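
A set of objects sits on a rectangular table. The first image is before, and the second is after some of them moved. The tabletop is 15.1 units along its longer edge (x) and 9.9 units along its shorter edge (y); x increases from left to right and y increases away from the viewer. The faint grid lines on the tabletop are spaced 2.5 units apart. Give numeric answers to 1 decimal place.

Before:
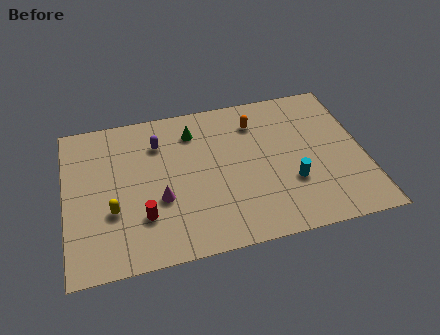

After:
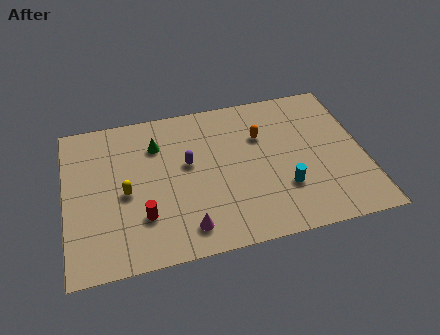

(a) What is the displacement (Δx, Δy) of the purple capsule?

(1.4, -1.7)

The purple capsule was at about (4.8, 7.4) and moved to about (6.2, 5.7).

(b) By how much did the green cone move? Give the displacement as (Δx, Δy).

(-1.9, -0.5)

From the two frames, the green cone sits at roughly (6.6, 7.8) before and (4.7, 7.3) after.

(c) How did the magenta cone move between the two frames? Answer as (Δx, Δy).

(1.2, -2.1)

The magenta cone was at about (4.7, 3.7) and moved to about (5.9, 1.6).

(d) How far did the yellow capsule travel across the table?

1.2

The yellow capsule moved from about (2.3, 3.5) to (3.0, 4.5), a distance of √(0.7² + 1.0²) ≈ 1.2.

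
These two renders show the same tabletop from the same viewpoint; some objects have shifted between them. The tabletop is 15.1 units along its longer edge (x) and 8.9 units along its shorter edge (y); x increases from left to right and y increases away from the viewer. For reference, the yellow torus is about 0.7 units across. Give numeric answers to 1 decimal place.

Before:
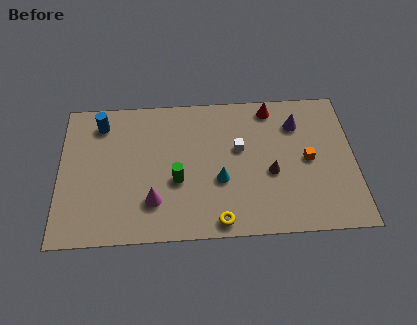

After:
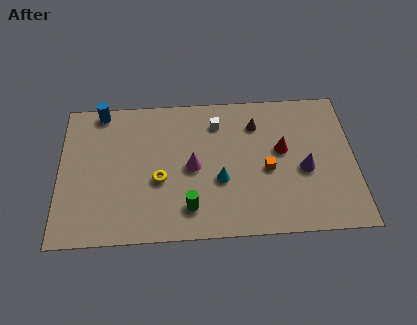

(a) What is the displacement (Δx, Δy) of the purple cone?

(0.3, -2.9)

The purple cone started near (12.2, 6.7) and ended near (12.5, 3.8).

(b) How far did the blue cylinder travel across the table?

0.8

From (2.1, 7.3) to (2.1, 8.1), the blue cylinder covered √(0.0² + 0.8²) ≈ 0.8 units.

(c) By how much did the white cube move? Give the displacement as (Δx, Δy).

(-1.1, 1.7)

From the two frames, the white cube sits at roughly (9.2, 5.3) before and (8.1, 7.0) after.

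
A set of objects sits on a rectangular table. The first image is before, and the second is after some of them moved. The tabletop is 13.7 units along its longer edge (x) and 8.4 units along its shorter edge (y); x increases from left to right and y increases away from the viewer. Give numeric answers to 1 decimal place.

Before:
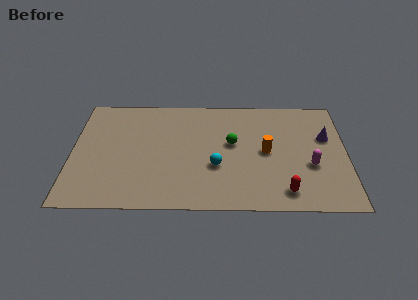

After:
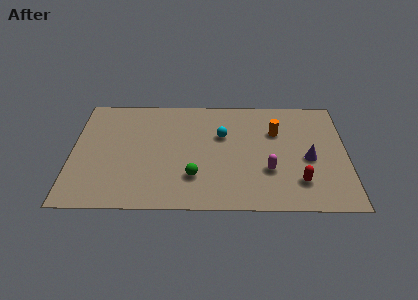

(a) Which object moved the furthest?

the green sphere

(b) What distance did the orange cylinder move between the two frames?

1.6

The orange cylinder moved from about (9.7, 4.2) to (10.2, 5.7), a distance of √(0.5² + 1.5²) ≈ 1.6.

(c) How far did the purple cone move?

1.8

From (12.7, 5.3) to (11.8, 3.7), the purple cone covered √(0.9² + 1.6²) ≈ 1.8 units.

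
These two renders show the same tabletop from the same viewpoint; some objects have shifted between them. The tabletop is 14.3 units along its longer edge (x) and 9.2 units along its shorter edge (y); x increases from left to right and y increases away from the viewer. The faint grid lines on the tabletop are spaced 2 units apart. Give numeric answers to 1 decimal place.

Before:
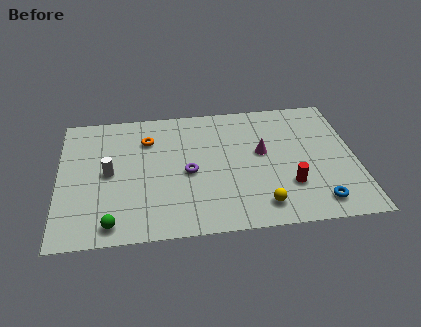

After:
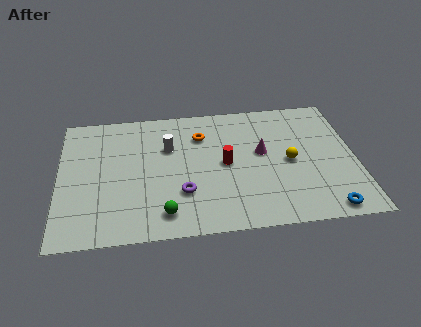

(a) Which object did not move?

the magenta cone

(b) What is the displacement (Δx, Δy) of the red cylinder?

(-3.0, 1.9)

The red cylinder was at about (11.0, 2.7) and moved to about (8.0, 4.6).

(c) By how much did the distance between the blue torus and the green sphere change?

-2.1

Before: roughly 9.8 units apart; after: 7.7. That's 2.1 units closer together.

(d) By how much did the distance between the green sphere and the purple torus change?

-3.2

They were about 4.8 units apart before and 1.6 after — 3.2 units closer together.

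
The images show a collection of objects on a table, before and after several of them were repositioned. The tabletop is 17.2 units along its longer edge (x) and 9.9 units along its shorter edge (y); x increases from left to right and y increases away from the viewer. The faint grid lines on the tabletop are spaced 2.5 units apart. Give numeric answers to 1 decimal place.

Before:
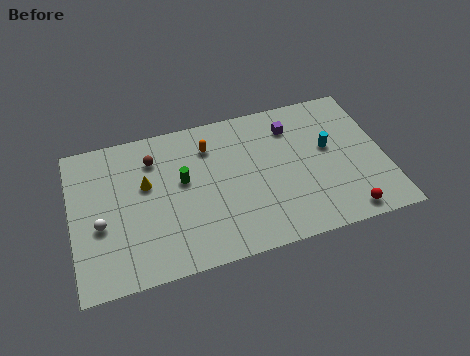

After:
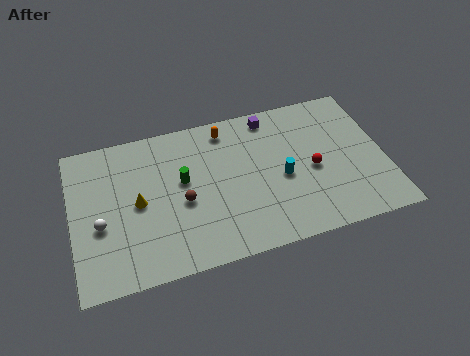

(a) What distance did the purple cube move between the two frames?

1.5

The purple cube moved from about (12.3, 7.7) to (11.2, 8.7), a distance of √(1.1² + 1.0²) ≈ 1.5.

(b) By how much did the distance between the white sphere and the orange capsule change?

+1.3

The distance was about 7.2 in the first image and 8.5 in the second, so they moved 1.3 units further apart.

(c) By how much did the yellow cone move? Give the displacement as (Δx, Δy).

(-0.5, -1.1)

The yellow cone was at about (4.1, 6.0) and moved to about (3.6, 4.9).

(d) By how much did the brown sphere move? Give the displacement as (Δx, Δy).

(1.4, -3.3)

The brown sphere started near (4.6, 7.6) and ended near (6.0, 4.3).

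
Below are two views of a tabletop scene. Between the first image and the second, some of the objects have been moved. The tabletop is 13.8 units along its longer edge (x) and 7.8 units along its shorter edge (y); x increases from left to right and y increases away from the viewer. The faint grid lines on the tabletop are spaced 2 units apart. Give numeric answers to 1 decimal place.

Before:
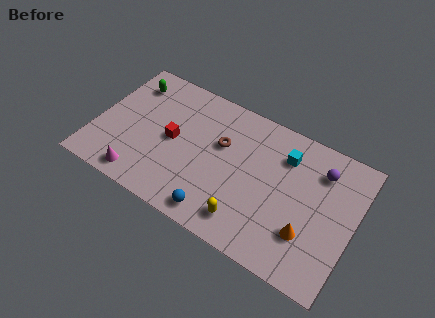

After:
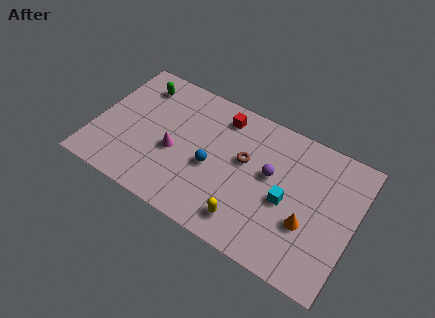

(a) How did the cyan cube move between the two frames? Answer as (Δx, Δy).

(0.4, -2.4)

From the two frames, the cyan cube sits at roughly (9.9, 5.9) before and (10.3, 3.5) after.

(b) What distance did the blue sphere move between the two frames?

2.5

The blue sphere moved from about (7.0, 1.0) to (6.3, 3.4), a distance of √(0.7² + 2.4²) ≈ 2.5.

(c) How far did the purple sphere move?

2.9

The purple sphere moved from about (11.8, 6.0) to (9.3, 4.5), a distance of √(2.5² + 1.5²) ≈ 2.9.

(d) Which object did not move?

the yellow capsule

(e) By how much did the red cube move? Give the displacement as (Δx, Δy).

(2.3, 2.6)

The red cube started near (4.1, 3.9) and ended near (6.4, 6.5).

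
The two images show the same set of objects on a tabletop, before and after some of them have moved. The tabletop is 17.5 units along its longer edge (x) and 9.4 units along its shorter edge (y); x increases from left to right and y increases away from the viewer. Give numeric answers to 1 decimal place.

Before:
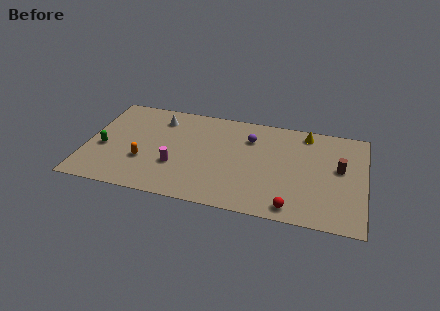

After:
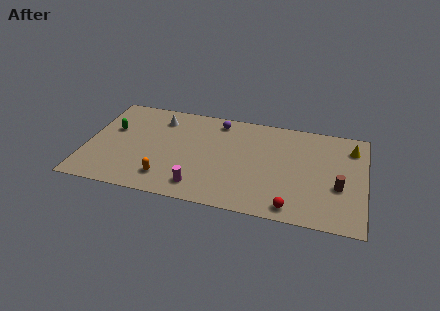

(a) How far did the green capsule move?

1.9

From (1.1, 3.9) to (1.5, 5.8), the green capsule covered √(0.4² + 1.9²) ≈ 1.9 units.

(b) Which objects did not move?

the red sphere and the white cone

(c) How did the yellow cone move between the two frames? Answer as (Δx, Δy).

(2.9, -0.8)

The yellow cone was at about (13.7, 8.2) and moved to about (16.6, 7.4).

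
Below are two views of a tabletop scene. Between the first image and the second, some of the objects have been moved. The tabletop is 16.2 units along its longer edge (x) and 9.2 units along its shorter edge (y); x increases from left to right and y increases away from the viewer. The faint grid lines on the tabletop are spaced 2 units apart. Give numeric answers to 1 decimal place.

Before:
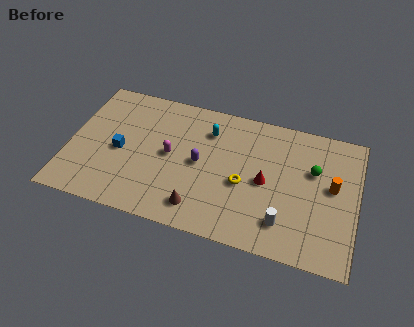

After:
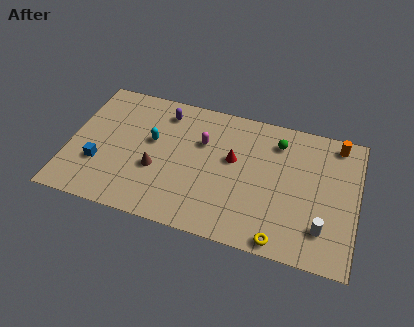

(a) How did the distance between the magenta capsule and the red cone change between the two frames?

-3.5

The distance was about 5.4 in the first image and 1.9 in the second, so they moved 3.5 units closer together.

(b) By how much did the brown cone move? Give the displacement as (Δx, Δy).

(-2.6, 1.9)

The brown cone was at about (7.6, 1.6) and moved to about (5.0, 3.5).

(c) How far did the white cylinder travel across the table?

2.1

The white cylinder was near (12.3, 2.0) before and (14.4, 2.2) after, so it travelled √(2.1² + 0.2²) ≈ 2.1 units.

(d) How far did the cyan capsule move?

3.5

The cyan capsule moved from about (7.7, 7.0) to (4.6, 5.4), a distance of √(3.1² + 1.6²) ≈ 3.5.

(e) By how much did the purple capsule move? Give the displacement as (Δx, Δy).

(-2.3, 3.0)

From the two frames, the purple capsule sits at roughly (7.4, 4.6) before and (5.1, 7.6) after.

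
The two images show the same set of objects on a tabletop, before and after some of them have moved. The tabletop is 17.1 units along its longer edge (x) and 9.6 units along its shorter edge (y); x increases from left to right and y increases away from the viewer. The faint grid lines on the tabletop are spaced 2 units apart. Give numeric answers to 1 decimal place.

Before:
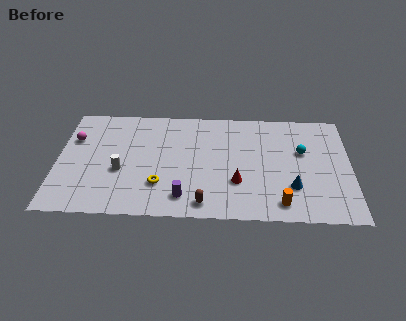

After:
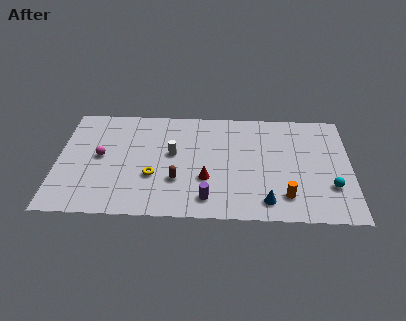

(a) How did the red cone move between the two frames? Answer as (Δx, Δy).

(-1.8, 0.2)

From the two frames, the red cone sits at roughly (10.5, 3.1) before and (8.7, 3.3) after.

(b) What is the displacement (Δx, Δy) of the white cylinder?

(3.0, 1.6)

The white cylinder was at about (3.7, 3.8) and moved to about (6.7, 5.4).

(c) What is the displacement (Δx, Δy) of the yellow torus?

(-0.4, 0.7)

The yellow torus started near (6.0, 2.7) and ended near (5.6, 3.4).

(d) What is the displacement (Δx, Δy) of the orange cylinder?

(0.3, 0.6)

From the two frames, the orange cylinder sits at roughly (13.0, 1.4) before and (13.3, 2.0) after.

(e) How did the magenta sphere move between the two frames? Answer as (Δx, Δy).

(1.6, -1.5)

From the two frames, the magenta sphere sits at roughly (0.9, 6.5) before and (2.5, 5.0) after.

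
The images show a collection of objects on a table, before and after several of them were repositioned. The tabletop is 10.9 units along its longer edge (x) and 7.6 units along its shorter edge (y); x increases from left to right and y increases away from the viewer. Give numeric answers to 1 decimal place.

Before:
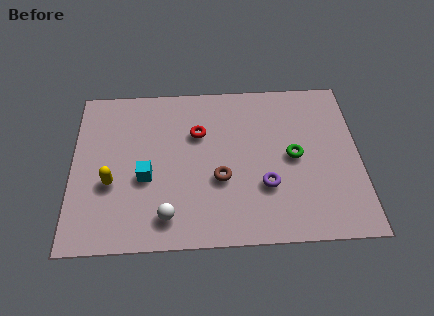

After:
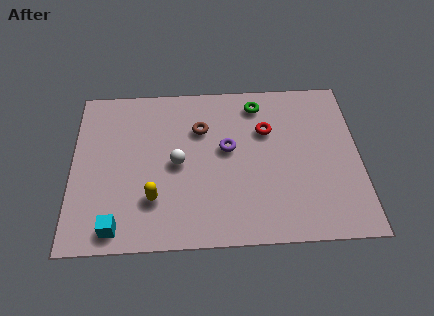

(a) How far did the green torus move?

2.9

From (8.4, 3.8) to (7.1, 6.4), the green torus covered √(1.3² + 2.6²) ≈ 2.9 units.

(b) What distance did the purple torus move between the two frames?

2.3

The purple torus moved from about (7.3, 2.5) to (5.9, 4.3), a distance of √(1.4² + 1.8²) ≈ 2.3.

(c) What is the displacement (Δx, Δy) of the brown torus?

(-0.7, 2.4)

The brown torus was at about (5.6, 2.9) and moved to about (4.9, 5.3).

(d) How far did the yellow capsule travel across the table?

1.8

The yellow capsule moved from about (1.5, 2.9) to (3.1, 2.1), a distance of √(1.6² + 0.8²) ≈ 1.8.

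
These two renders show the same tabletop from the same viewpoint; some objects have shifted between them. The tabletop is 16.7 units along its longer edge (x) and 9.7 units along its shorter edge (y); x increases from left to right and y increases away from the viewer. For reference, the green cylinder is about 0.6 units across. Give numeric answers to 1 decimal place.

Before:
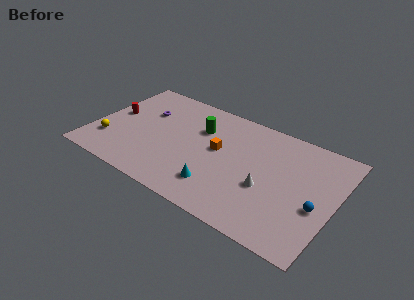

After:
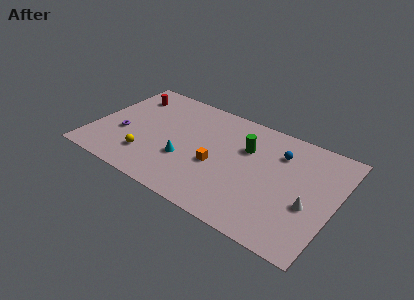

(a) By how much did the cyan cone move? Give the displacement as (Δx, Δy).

(-2.5, 1.2)

From the two frames, the cyan cone sits at roughly (9.1, 2.2) before and (6.6, 3.4) after.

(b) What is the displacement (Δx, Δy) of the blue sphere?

(-3.0, 3.3)

The blue sphere started near (15.6, 3.9) and ended near (12.6, 7.2).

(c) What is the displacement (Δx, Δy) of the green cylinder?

(3.3, -0.2)

The green cylinder was at about (7.1, 6.7) and moved to about (10.4, 6.5).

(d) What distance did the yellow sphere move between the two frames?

2.8

From (1.3, 2.6) to (4.1, 2.4), the yellow sphere covered √(2.8² + 0.2²) ≈ 2.8 units.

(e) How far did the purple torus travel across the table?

3.0

The purple torus moved from about (3.2, 6.5) to (2.1, 3.7), a distance of √(1.1² + 2.8²) ≈ 3.0.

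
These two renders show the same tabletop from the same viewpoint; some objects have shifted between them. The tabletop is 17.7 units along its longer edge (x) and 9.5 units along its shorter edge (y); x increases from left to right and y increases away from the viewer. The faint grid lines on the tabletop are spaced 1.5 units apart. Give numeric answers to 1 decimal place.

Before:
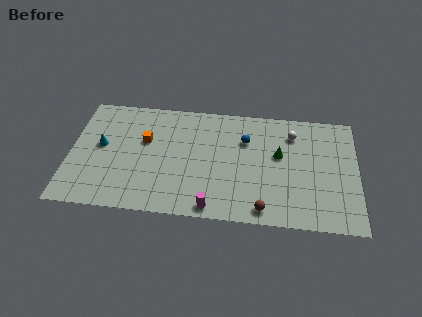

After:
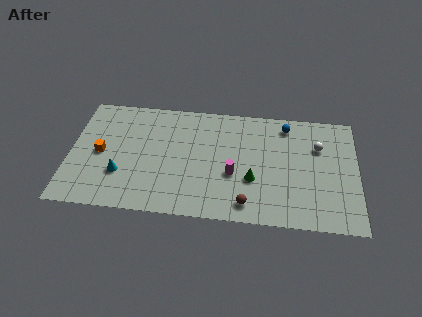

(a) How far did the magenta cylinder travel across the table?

3.0

The magenta cylinder moved from about (8.9, 0.9) to (10.1, 3.7), a distance of √(1.2² + 2.8²) ≈ 3.0.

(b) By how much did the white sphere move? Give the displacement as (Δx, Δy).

(1.6, -0.9)

The white sphere was at about (13.7, 7.4) and moved to about (15.3, 6.5).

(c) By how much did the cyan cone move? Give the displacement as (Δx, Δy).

(1.3, -2.2)

From the two frames, the cyan cone sits at roughly (1.9, 5.2) before and (3.2, 3.0) after.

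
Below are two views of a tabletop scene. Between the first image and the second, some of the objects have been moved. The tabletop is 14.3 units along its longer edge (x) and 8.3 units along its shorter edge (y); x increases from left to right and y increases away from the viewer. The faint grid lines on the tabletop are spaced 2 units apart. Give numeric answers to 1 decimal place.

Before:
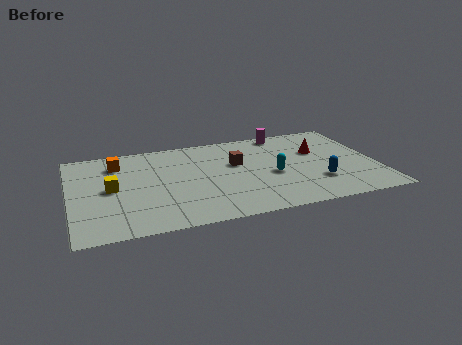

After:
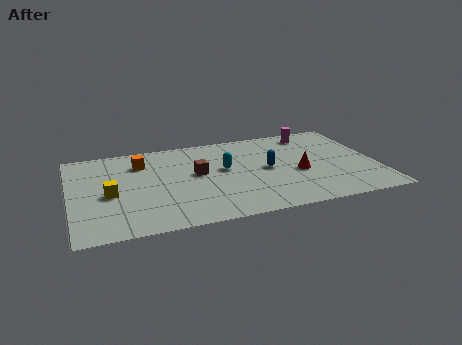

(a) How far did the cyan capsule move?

2.5

From (9.4, 3.6) to (7.2, 4.7), the cyan capsule covered √(2.2² + 1.1²) ≈ 2.5 units.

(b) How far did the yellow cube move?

0.5

The yellow cube moved from about (1.9, 4.2) to (1.8, 3.7), a distance of √(0.1² + 0.5²) ≈ 0.5.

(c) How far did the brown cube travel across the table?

2.0

From (7.8, 5.1) to (5.9, 4.6), the brown cube covered √(1.9² + 0.5²) ≈ 2.0 units.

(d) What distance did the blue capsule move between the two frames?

2.8

From (11.4, 2.4) to (9.2, 4.2), the blue capsule covered √(2.2² + 1.8²) ≈ 2.8 units.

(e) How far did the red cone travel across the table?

2.1

From (11.7, 5.3) to (10.6, 3.5), the red cone covered √(1.1² + 1.8²) ≈ 2.1 units.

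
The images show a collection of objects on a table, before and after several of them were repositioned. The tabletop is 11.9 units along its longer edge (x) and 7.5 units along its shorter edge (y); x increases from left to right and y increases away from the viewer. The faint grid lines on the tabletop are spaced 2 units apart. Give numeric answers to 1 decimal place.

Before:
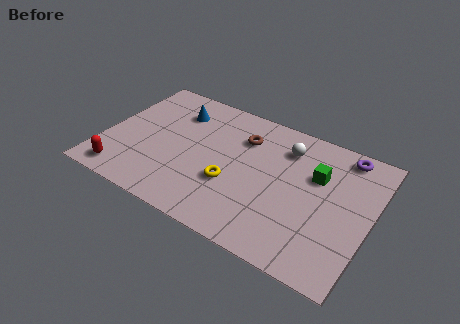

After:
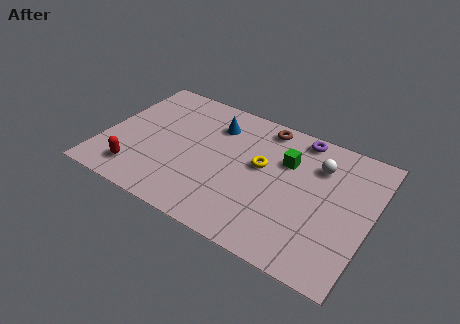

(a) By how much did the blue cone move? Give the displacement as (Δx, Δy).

(1.8, 0.0)

The blue cone was at about (2.9, 5.7) and moved to about (4.7, 5.7).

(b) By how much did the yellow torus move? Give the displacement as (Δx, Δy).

(1.1, 1.6)

The yellow torus was at about (5.9, 2.7) and moved to about (7.0, 4.3).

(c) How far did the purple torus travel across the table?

2.0

The purple torus was near (10.4, 6.6) before and (8.4, 6.7) after, so it travelled √(2.0² + 0.1²) ≈ 2.0 units.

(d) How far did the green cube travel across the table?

1.4

From (9.4, 4.9) to (8.0, 5.1), the green cube covered √(1.4² + 0.2²) ≈ 1.4 units.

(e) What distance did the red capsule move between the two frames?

0.7

The red capsule was near (1.2, 1.0) before and (1.8, 1.4) after, so it travelled √(0.6² + 0.4²) ≈ 0.7 units.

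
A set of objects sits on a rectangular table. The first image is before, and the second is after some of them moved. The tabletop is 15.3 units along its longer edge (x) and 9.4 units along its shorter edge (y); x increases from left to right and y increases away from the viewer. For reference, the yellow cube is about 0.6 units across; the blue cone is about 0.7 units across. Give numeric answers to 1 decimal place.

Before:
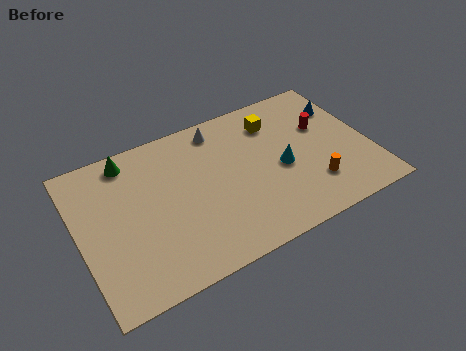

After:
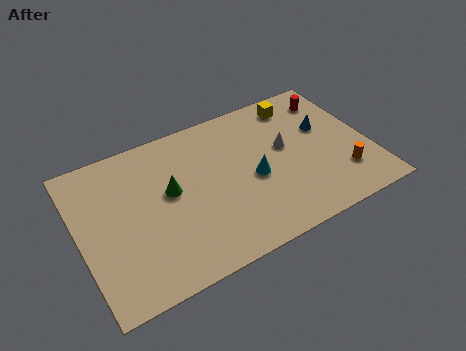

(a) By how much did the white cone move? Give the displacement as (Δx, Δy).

(3.2, -2.7)

The white cone started near (7.8, 8.1) and ended near (11.0, 5.4).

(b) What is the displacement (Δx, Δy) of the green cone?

(1.8, -2.9)

The green cone was at about (3.0, 8.2) and moved to about (4.8, 5.3).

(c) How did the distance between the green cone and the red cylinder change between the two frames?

-1.0

The distance was about 10.4 in the first image and 9.4 in the second, so they moved 1.0 units closer together.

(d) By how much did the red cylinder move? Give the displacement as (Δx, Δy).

(0.8, 1.7)

The red cylinder was at about (13.1, 5.9) and moved to about (13.9, 7.6).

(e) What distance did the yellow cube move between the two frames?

1.6

The yellow cube moved from about (10.7, 7.3) to (12.1, 8.0), a distance of √(1.4² + 0.7²) ≈ 1.6.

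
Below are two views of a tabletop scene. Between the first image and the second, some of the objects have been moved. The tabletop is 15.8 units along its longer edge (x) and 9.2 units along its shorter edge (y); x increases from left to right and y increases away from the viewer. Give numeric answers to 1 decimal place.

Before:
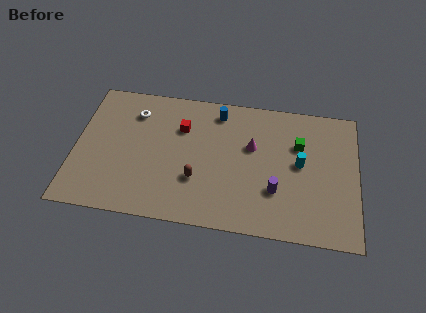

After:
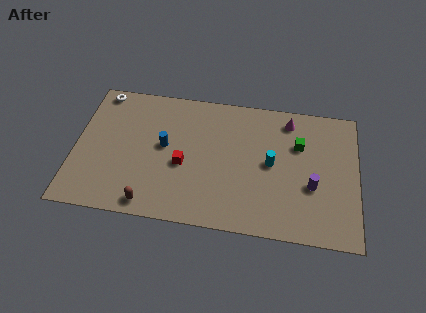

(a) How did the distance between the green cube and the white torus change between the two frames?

+2.2

The distance was about 9.3 in the first image and 11.5 in the second, so they moved 2.2 units further apart.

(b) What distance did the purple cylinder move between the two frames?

2.1

The purple cylinder was near (11.3, 2.9) before and (13.3, 3.5) after, so it travelled √(2.0² + 0.6²) ≈ 2.1 units.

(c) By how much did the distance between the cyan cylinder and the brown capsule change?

+1.6

The distance was about 6.0 in the first image and 7.6 in the second, so they moved 1.6 units further apart.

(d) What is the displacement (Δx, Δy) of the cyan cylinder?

(-1.6, -0.2)

From the two frames, the cyan cylinder sits at roughly (12.6, 4.9) before and (11.0, 4.7) after.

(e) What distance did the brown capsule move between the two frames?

3.2

The brown capsule moved from about (6.9, 3.0) to (4.4, 1.0), a distance of √(2.5² + 2.0²) ≈ 3.2.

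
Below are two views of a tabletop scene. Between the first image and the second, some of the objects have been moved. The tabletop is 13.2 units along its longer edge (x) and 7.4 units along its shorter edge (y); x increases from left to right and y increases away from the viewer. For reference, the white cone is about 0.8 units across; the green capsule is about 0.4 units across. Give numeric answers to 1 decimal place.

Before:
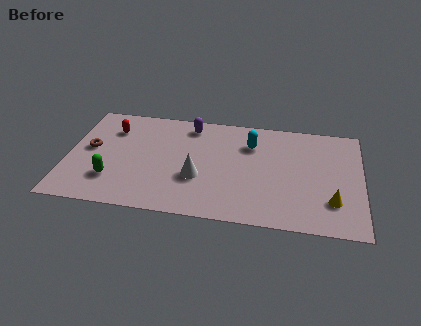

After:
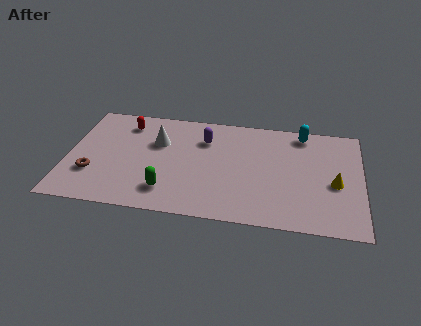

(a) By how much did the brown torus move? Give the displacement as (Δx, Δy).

(0.2, -1.7)

The brown torus was at about (1.0, 4.0) and moved to about (1.2, 2.3).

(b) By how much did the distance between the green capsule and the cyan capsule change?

+0.7

They were about 7.0 units apart before and 7.7 after — 0.7 units further apart.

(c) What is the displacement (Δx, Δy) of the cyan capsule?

(2.3, 1.1)

The cyan capsule started near (8.2, 5.4) and ended near (10.5, 6.5).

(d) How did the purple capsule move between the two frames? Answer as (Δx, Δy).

(0.7, -0.9)

The purple capsule started near (5.4, 6.3) and ended near (6.1, 5.4).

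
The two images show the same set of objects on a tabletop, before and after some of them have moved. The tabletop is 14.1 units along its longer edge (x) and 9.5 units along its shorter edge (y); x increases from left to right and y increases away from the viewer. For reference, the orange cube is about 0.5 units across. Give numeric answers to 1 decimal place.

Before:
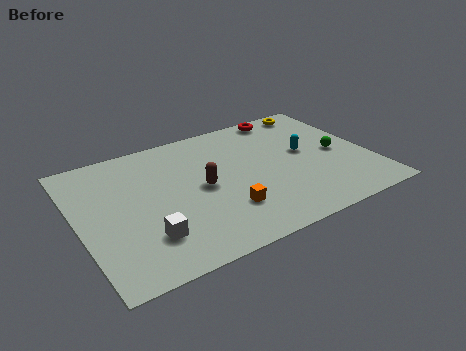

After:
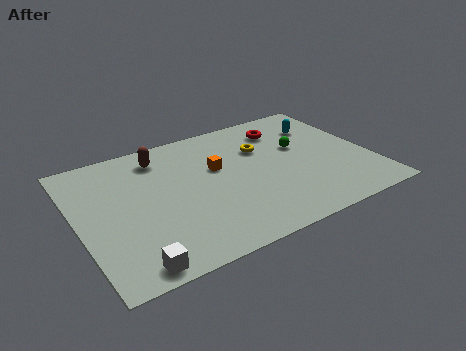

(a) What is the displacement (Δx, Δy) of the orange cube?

(0.1, 3.2)

The orange cube started near (6.7, 2.6) and ended near (6.8, 5.8).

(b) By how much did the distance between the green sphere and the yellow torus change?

-2.1

Before: roughly 4.0 units apart; after: 1.9. That's 2.1 units closer together.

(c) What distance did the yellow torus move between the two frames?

3.8

From (12.3, 8.5) to (9.1, 6.4), the yellow torus covered √(3.2² + 2.1²) ≈ 3.8 units.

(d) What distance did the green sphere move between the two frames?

2.1

The green sphere moved from about (12.6, 4.5) to (10.9, 5.7), a distance of √(1.7² + 1.2²) ≈ 2.1.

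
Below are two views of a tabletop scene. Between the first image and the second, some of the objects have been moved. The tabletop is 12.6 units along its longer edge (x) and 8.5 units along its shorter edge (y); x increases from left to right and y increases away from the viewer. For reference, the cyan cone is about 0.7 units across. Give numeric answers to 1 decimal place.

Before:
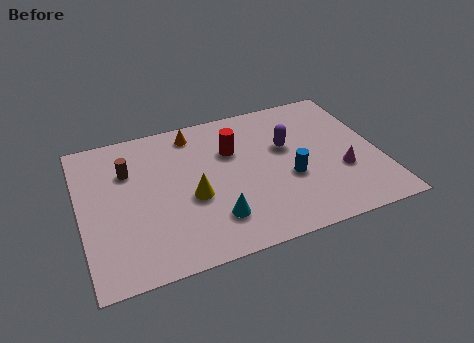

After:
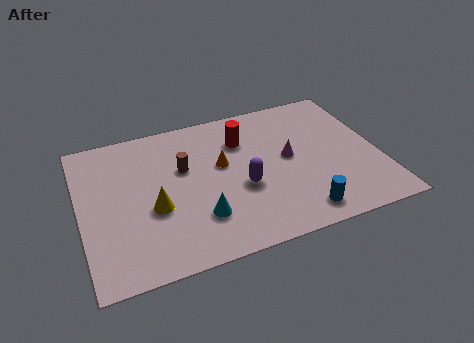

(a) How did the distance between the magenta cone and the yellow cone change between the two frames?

-0.4

Before: roughly 6.3 units apart; after: 5.9. That's 0.4 units closer together.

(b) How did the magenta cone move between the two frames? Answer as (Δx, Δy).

(-2.1, 1.5)

From the two frames, the magenta cone sits at roughly (10.9, 3.0) before and (8.8, 4.5) after.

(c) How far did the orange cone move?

2.5

The orange cone moved from about (5.0, 7.3) to (6.0, 5.0), a distance of √(1.0² + 2.3²) ≈ 2.5.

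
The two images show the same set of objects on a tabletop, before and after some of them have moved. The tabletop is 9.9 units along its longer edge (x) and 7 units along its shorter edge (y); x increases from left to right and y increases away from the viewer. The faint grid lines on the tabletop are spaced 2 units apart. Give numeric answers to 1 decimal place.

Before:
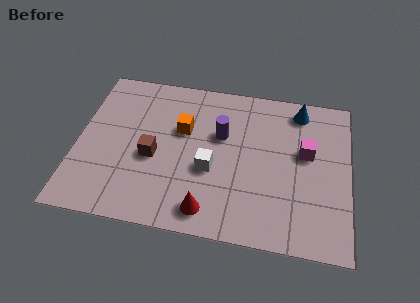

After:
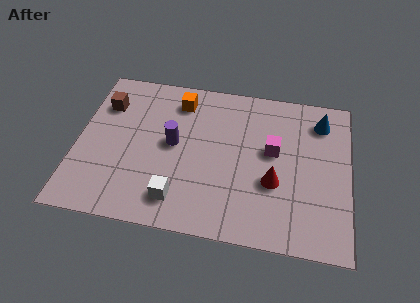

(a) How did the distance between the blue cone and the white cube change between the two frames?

+2.1

The distance was about 4.5 in the first image and 6.6 in the second, so they moved 2.1 units further apart.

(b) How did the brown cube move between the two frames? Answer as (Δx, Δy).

(-1.9, 2.1)

From the two frames, the brown cube sits at roughly (2.8, 3.0) before and (0.9, 5.1) after.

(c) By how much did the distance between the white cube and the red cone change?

+1.8

Before: roughly 1.8 units apart; after: 3.6. That's 1.8 units further apart.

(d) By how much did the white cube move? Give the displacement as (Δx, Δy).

(-1.1, -1.5)

From the two frames, the white cube sits at roughly (4.9, 2.8) before and (3.8, 1.3) after.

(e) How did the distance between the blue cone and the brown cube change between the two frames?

+1.9

The distance was about 6.0 in the first image and 7.9 in the second, so they moved 1.9 units further apart.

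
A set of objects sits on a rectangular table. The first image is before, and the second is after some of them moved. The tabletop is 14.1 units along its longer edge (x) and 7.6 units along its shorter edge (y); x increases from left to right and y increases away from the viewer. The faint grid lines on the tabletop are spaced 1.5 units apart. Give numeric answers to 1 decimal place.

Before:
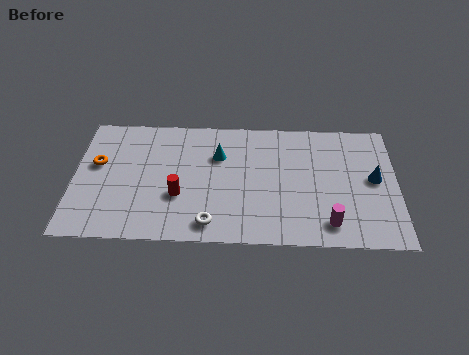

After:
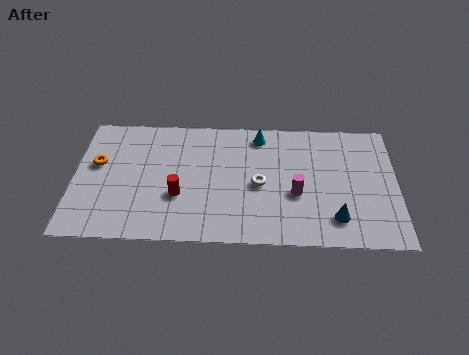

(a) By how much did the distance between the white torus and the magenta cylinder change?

-3.4

Before: roughly 5.1 units apart; after: 1.7. That's 3.4 units closer together.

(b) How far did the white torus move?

3.2

The white torus moved from about (6.0, 1.1) to (8.1, 3.5), a distance of √(2.1² + 2.4²) ≈ 3.2.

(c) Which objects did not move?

the orange torus and the red cylinder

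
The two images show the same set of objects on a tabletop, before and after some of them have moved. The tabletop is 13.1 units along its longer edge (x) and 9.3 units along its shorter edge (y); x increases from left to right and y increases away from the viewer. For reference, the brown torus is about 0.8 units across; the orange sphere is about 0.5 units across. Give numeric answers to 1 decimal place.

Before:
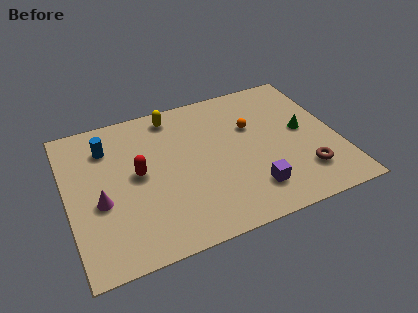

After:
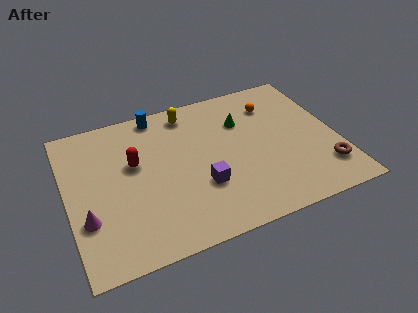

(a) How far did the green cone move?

3.2

The green cone was near (11.5, 4.9) before and (8.7, 6.5) after, so it travelled √(2.8² + 1.6²) ≈ 3.2 units.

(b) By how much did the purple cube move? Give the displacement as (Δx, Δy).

(-2.3, 1.1)

The purple cube was at about (8.6, 2.0) and moved to about (6.3, 3.1).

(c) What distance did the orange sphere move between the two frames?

1.6

The orange sphere was near (9.1, 6.0) before and (10.3, 7.1) after, so it travelled √(1.2² + 1.1²) ≈ 1.6 units.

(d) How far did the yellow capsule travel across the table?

0.8

The yellow capsule was near (5.4, 8.1) before and (6.2, 8.0) after, so it travelled √(0.8² + 0.1²) ≈ 0.8 units.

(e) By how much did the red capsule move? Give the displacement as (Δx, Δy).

(-0.1, 0.7)

The red capsule started near (3.4, 4.9) and ended near (3.3, 5.6).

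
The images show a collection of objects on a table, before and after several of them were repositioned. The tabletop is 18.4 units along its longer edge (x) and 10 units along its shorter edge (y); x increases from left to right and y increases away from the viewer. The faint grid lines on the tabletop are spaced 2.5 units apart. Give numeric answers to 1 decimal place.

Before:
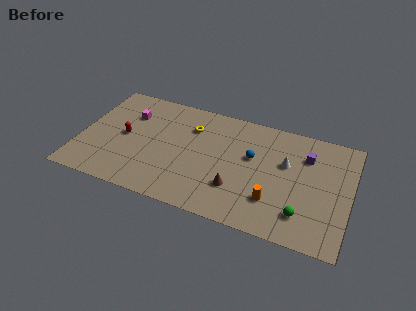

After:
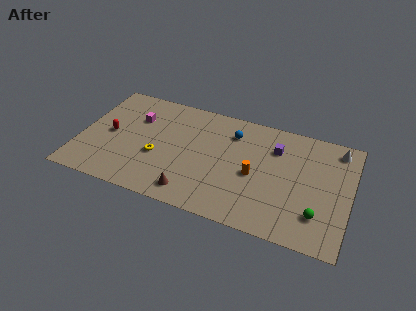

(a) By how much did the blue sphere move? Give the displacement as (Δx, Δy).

(-1.5, 1.7)

From the two frames, the blue sphere sits at roughly (11.7, 6.0) before and (10.2, 7.7) after.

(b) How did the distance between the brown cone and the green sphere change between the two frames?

+3.9

Before: roughly 4.6 units apart; after: 8.5. That's 3.9 units further apart.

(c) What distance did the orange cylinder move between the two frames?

2.3

The orange cylinder moved from about (13.4, 2.7) to (12.0, 4.5), a distance of √(1.4² + 1.8²) ≈ 2.3.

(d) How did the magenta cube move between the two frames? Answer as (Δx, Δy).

(0.5, -0.2)

From the two frames, the magenta cube sits at roughly (3.1, 7.1) before and (3.6, 6.9) after.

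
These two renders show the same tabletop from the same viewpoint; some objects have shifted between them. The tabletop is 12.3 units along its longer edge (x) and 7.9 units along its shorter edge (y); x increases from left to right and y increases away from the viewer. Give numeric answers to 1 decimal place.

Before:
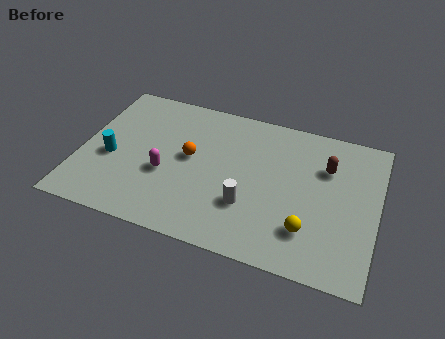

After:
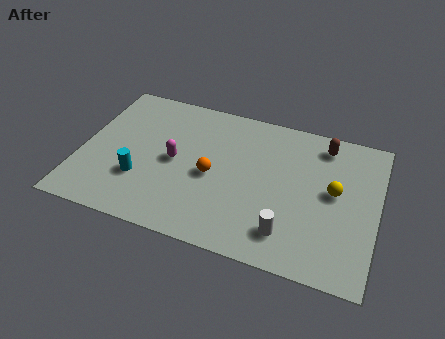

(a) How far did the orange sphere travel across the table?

1.2

From (4.5, 4.3) to (5.5, 3.6), the orange sphere covered √(1.0² + 0.7²) ≈ 1.2 units.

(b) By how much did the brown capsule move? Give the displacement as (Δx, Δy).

(-0.2, 1.2)

The brown capsule started near (10.1, 5.5) and ended near (9.9, 6.7).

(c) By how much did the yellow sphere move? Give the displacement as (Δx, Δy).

(0.9, 2.3)

From the two frames, the yellow sphere sits at roughly (9.6, 2.0) before and (10.5, 4.3) after.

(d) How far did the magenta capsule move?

0.9

From (3.6, 3.1) to (3.9, 3.9), the magenta capsule covered √(0.3² + 0.8²) ≈ 0.9 units.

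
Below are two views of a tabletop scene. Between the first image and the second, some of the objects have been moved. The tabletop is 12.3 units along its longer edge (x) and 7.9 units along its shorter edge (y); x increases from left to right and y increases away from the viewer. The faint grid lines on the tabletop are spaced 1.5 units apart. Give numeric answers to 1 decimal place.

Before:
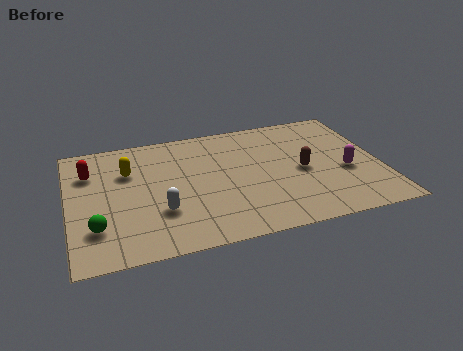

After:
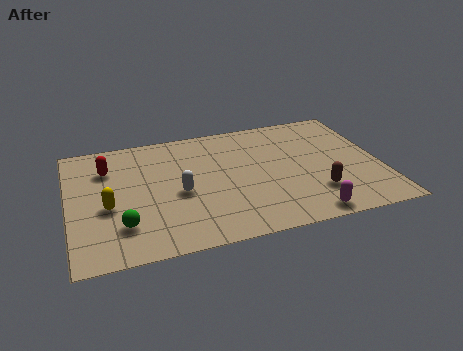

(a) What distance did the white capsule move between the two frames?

1.3

The white capsule moved from about (3.5, 2.5) to (4.3, 3.5), a distance of √(0.8² + 1.0²) ≈ 1.3.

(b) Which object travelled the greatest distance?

the magenta capsule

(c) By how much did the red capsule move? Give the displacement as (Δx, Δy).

(0.7, 0.1)

The red capsule started near (0.9, 5.7) and ended near (1.6, 5.8).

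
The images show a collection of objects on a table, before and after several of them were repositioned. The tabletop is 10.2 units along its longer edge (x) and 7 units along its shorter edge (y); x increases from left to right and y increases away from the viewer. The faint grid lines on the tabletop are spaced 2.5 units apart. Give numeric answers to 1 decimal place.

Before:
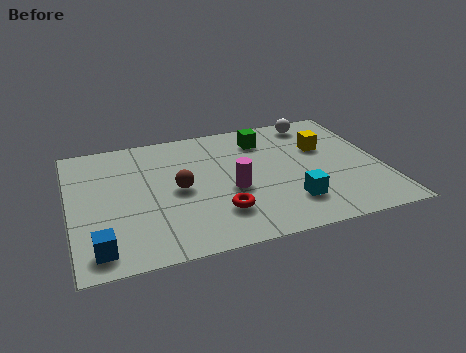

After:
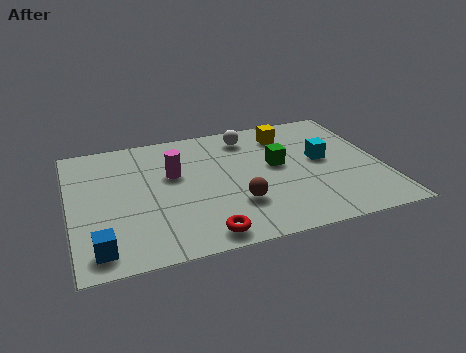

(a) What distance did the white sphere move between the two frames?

2.3

The white sphere was near (8.3, 6.1) before and (6.0, 5.8) after, so it travelled √(2.3² + 0.3²) ≈ 2.3 units.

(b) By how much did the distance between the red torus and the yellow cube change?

+1.2

Before: roughly 4.6 units apart; after: 5.8. That's 1.2 units further apart.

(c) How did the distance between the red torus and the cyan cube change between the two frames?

+2.9

Before: roughly 2.3 units apart; after: 5.2. That's 2.9 units further apart.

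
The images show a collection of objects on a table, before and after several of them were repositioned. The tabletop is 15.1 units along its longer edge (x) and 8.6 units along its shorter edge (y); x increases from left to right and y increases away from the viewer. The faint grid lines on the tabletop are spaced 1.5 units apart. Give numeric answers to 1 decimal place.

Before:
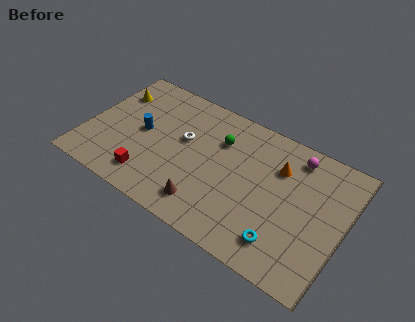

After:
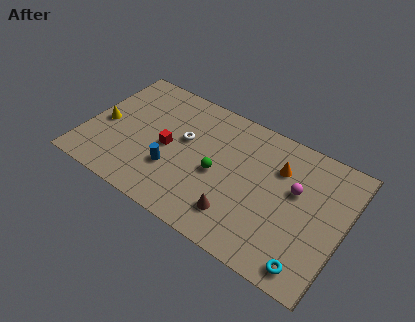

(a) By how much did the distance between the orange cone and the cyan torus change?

+1.1

Before: roughly 4.5 units apart; after: 5.6. That's 1.1 units further apart.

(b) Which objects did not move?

the white torus and the orange cone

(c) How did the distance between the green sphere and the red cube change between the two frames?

-2.7

They were about 5.7 units apart before and 3.0 after — 2.7 units closer together.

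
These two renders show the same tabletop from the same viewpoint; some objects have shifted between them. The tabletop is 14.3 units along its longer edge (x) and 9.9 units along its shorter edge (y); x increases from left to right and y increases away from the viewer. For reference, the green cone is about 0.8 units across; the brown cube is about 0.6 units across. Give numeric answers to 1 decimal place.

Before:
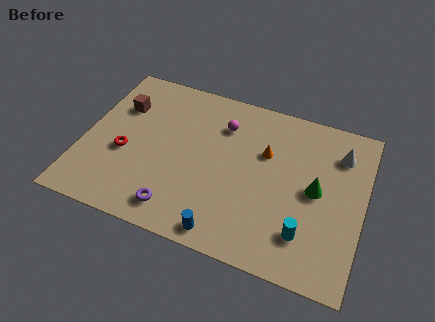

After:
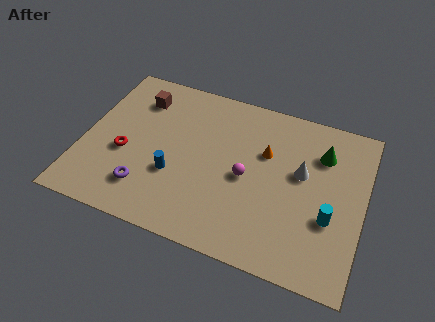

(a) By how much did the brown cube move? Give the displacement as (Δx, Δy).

(0.9, 0.8)

The brown cube was at about (1.6, 6.9) and moved to about (2.5, 7.7).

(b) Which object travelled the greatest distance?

the blue cylinder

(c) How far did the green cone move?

2.3

The green cone was near (11.9, 5.0) before and (12.0, 7.3) after, so it travelled √(0.1² + 2.3²) ≈ 2.3 units.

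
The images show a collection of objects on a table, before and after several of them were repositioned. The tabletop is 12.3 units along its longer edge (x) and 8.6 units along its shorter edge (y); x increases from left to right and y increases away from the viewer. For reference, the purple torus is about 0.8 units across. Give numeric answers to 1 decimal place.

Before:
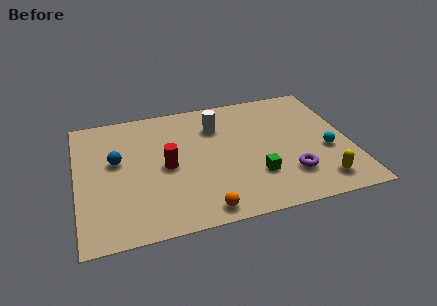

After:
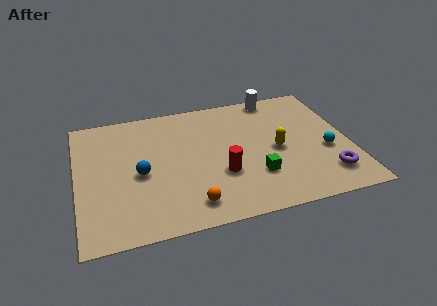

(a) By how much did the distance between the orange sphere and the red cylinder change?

-1.3

The distance was about 3.5 in the first image and 2.2 in the second, so they moved 1.3 units closer together.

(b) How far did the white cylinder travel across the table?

3.3

From (6.4, 6.3) to (9.3, 7.8), the white cylinder covered √(2.9² + 1.5²) ≈ 3.3 units.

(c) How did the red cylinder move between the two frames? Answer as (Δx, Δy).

(2.4, -1.1)

The red cylinder started near (4.0, 4.1) and ended near (6.4, 3.0).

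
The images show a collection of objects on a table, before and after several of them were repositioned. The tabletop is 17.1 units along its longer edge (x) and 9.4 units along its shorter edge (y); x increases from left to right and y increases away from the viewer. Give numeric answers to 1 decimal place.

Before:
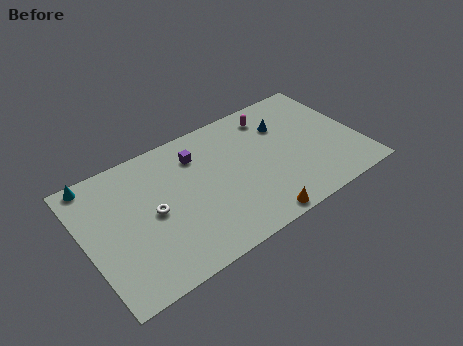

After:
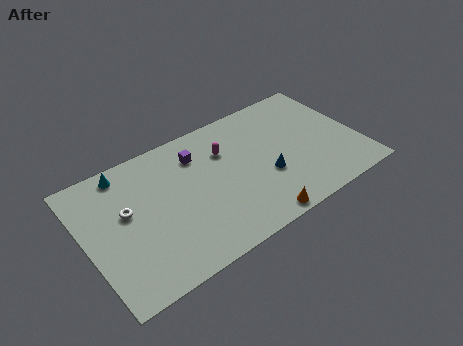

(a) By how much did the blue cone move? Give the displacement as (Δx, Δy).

(-1.7, -3.2)

From the two frames, the blue cone sits at roughly (12.8, 6.7) before and (11.1, 3.5) after.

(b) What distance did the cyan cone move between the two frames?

1.8

From (1.1, 8.6) to (2.9, 8.3), the cyan cone covered √(1.8² + 0.3²) ≈ 1.8 units.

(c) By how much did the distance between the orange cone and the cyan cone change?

-1.5

The distance was about 11.8 in the first image and 10.3 in the second, so they moved 1.5 units closer together.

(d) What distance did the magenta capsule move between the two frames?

3.4

From (12.2, 7.8) to (9.0, 6.6), the magenta capsule covered √(3.2² + 1.2²) ≈ 3.4 units.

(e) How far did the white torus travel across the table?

1.7

From (4.1, 4.6) to (2.6, 5.5), the white torus covered √(1.5² + 0.9²) ≈ 1.7 units.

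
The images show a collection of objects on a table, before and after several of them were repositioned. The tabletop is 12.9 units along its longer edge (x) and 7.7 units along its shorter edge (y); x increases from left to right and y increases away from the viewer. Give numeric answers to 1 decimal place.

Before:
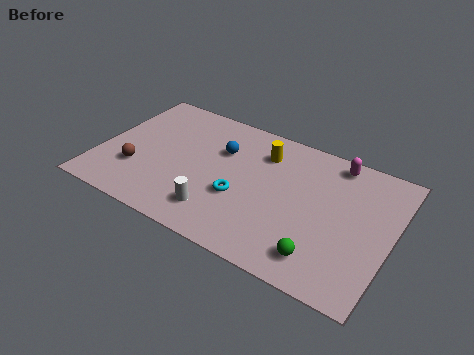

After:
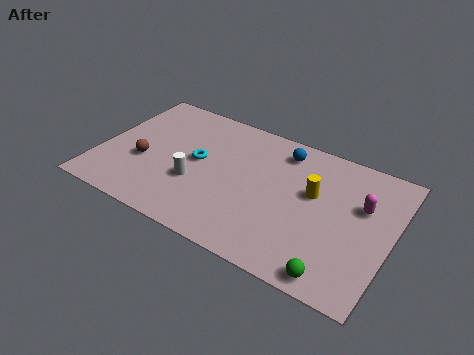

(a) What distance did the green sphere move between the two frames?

0.9

The green sphere was near (10.2, 1.4) before and (10.9, 0.8) after, so it travelled √(0.7² + 0.6²) ≈ 0.9 units.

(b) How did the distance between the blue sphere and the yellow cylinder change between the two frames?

+0.5

The distance was about 1.9 in the first image and 2.4 in the second, so they moved 0.5 units further apart.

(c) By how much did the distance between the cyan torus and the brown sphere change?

-2.1

Before: roughly 4.6 units apart; after: 2.5. That's 2.1 units closer together.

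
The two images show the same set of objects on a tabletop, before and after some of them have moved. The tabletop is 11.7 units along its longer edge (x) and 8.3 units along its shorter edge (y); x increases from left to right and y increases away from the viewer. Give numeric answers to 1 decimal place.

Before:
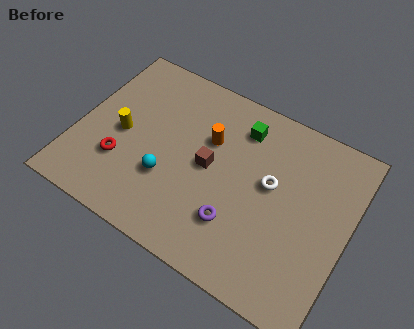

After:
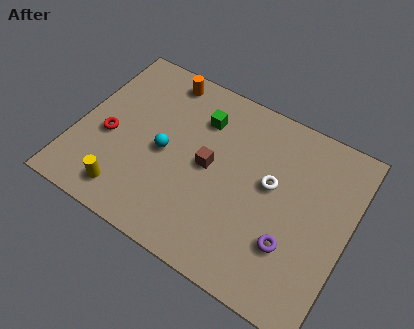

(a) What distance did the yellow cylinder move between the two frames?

2.7

The yellow cylinder moved from about (1.9, 3.9) to (2.6, 1.3), a distance of √(0.7² + 2.6²) ≈ 2.7.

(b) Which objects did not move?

the white torus and the brown cube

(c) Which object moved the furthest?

the orange cylinder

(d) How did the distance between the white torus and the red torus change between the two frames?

+0.5

The distance was about 6.5 in the first image and 7.0 in the second, so they moved 0.5 units further apart.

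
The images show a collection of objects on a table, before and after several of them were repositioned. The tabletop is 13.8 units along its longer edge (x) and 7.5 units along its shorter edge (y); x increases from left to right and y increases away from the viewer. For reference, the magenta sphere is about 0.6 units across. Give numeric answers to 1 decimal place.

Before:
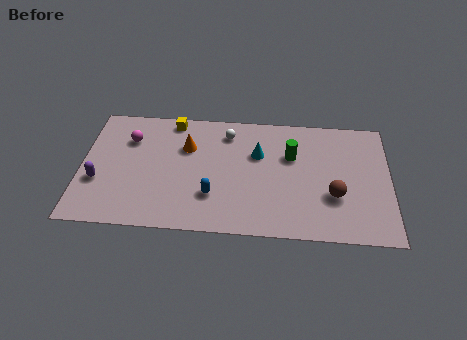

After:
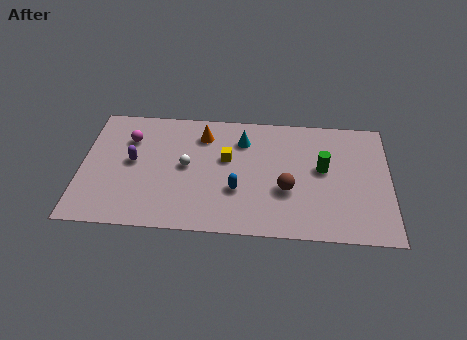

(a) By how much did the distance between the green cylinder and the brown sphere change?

-0.9

Before: roughly 3.0 units apart; after: 2.1. That's 0.9 units closer together.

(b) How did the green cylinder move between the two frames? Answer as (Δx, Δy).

(1.4, -0.7)

The green cylinder was at about (9.4, 4.9) and moved to about (10.8, 4.2).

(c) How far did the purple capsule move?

2.0

From (0.8, 2.7) to (2.3, 4.0), the purple capsule covered √(1.5² + 1.3²) ≈ 2.0 units.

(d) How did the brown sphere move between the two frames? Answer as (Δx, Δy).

(-2.1, 0.2)

The brown sphere started near (11.3, 2.6) and ended near (9.2, 2.8).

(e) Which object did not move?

the magenta sphere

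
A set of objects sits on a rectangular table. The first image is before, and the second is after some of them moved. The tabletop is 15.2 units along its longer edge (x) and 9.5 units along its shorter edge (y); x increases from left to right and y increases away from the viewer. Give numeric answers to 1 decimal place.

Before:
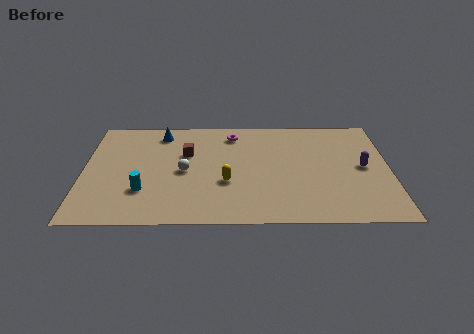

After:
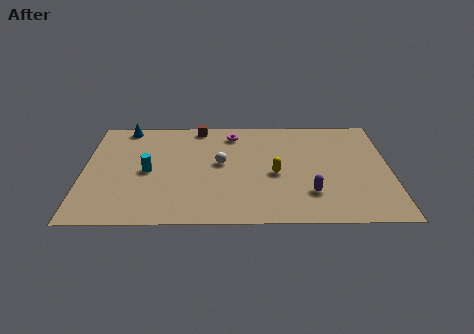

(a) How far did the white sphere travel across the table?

1.9

From (5.0, 4.5) to (6.8, 5.2), the white sphere covered √(1.8² + 0.7²) ≈ 1.9 units.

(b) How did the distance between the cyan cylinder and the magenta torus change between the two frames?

-1.3

They were about 6.7 units apart before and 5.4 after — 1.3 units closer together.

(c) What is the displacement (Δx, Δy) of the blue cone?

(-1.8, 0.6)

From the two frames, the blue cone sits at roughly (3.8, 8.0) before and (2.0, 8.6) after.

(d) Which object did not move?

the magenta torus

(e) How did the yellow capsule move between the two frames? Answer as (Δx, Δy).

(2.4, 0.7)

The yellow capsule was at about (7.1, 3.5) and moved to about (9.5, 4.2).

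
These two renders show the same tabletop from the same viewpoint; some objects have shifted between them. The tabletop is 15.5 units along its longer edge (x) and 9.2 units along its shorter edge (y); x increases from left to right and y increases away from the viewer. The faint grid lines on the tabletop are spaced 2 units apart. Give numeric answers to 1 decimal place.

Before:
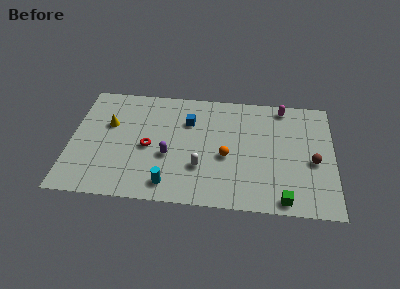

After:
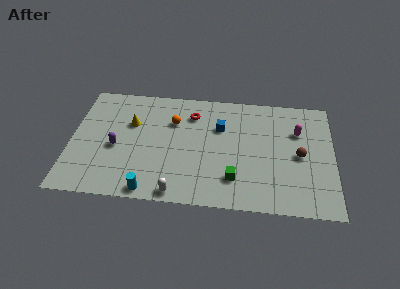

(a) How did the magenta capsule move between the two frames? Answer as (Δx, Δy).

(0.9, -1.9)

The magenta capsule was at about (12.5, 8.2) and moved to about (13.4, 6.3).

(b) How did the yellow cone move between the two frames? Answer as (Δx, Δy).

(1.3, 0.2)

The yellow cone was at about (2.2, 5.8) and moved to about (3.5, 6.0).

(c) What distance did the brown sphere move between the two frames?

0.9

The brown sphere moved from about (14.3, 4.0) to (13.5, 4.4), a distance of √(0.8² + 0.4²) ≈ 0.9.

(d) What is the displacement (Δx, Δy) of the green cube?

(-2.9, 1.3)

The green cube started near (12.6, 0.9) and ended near (9.7, 2.2).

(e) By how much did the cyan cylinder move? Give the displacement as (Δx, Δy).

(-1.1, -0.6)

The cyan cylinder started near (5.9, 1.4) and ended near (4.8, 0.8).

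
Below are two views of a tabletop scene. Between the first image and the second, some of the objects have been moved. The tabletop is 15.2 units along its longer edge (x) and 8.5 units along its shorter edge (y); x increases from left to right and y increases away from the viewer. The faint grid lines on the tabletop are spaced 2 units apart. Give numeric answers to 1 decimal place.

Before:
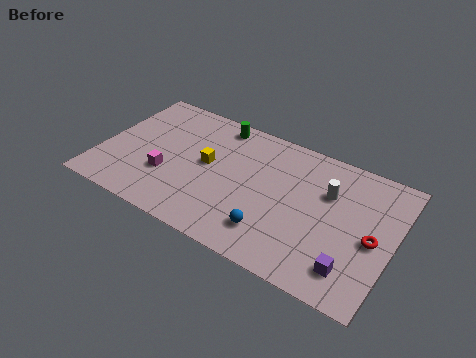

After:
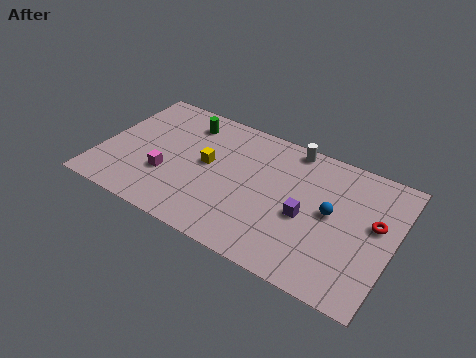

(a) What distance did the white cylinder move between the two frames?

3.0

From (11.7, 5.7) to (9.5, 7.7), the white cylinder covered √(2.2² + 2.0²) ≈ 3.0 units.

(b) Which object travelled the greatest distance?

the blue sphere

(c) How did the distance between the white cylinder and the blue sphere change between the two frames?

-0.4

They were about 4.5 units apart before and 4.1 after — 0.4 units closer together.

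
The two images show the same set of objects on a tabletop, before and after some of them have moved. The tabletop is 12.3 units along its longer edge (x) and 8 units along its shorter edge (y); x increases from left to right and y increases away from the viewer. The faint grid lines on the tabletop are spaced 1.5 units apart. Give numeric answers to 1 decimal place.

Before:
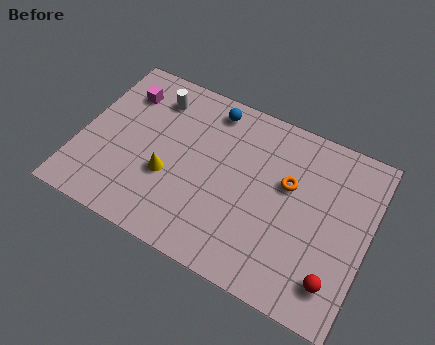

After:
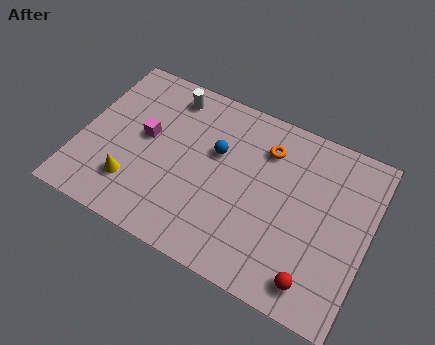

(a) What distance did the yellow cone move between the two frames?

1.7

The yellow cone moved from about (3.9, 3.0) to (2.5, 2.0), a distance of √(1.4² + 1.0²) ≈ 1.7.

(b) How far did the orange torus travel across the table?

1.6

The orange torus was near (8.8, 4.9) before and (7.7, 6.1) after, so it travelled √(1.1² + 1.2²) ≈ 1.6 units.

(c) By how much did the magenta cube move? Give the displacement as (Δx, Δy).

(1.2, -1.7)

The magenta cube started near (1.5, 6.1) and ended near (2.7, 4.4).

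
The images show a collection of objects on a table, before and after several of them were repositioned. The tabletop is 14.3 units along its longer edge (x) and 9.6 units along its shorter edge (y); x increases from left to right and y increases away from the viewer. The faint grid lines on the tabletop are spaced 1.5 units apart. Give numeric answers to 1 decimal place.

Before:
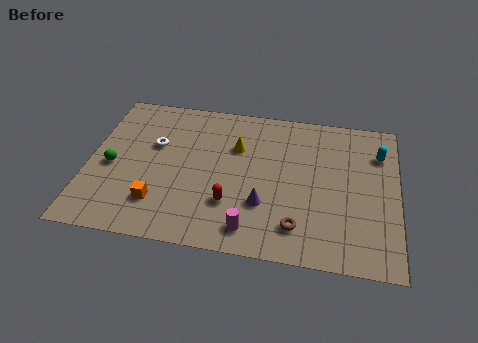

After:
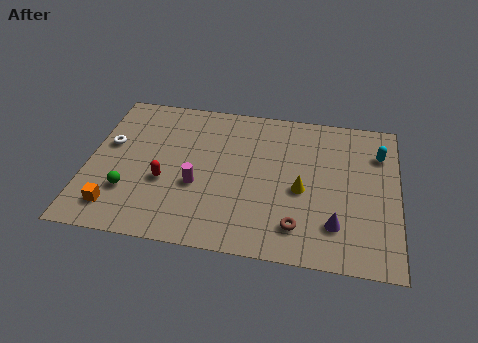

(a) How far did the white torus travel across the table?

2.1

The white torus moved from about (3.0, 6.0) to (0.9, 5.7), a distance of √(2.1² + 0.3²) ≈ 2.1.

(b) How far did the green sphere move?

1.7

From (1.1, 4.3) to (2.0, 2.8), the green sphere covered √(0.9² + 1.5²) ≈ 1.7 units.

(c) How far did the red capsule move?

3.2

The red capsule was near (6.7, 2.8) before and (3.6, 3.7) after, so it travelled √(3.1² + 0.9²) ≈ 3.2 units.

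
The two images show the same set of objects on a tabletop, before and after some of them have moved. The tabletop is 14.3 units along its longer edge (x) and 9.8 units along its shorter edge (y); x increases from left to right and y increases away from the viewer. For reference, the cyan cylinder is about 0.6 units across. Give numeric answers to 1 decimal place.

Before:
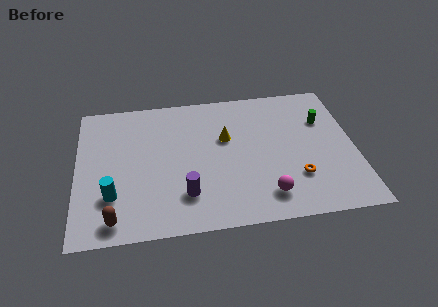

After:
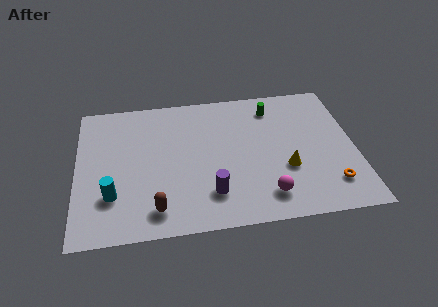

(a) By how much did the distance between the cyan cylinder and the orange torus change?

+1.7

Before: roughly 9.4 units apart; after: 11.1. That's 1.7 units further apart.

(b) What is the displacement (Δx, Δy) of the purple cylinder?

(1.3, -0.1)

From the two frames, the purple cylinder sits at roughly (5.5, 2.4) before and (6.8, 2.3) after.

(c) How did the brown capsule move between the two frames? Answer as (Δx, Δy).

(2.1, 0.4)

From the two frames, the brown capsule sits at roughly (1.9, 1.2) before and (4.0, 1.6) after.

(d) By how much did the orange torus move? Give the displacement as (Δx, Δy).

(1.7, -0.7)

The orange torus started near (11.2, 2.8) and ended near (12.9, 2.1).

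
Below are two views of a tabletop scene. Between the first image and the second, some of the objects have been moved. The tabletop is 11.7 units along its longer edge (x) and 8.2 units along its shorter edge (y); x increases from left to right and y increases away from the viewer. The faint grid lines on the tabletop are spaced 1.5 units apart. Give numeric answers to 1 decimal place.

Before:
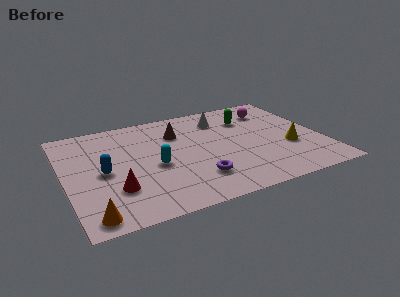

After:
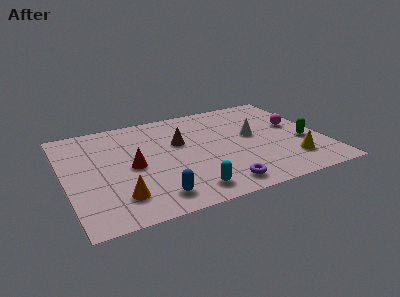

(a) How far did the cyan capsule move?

2.7

The cyan capsule moved from about (4.0, 3.6) to (5.2, 1.2), a distance of √(1.2² + 2.4²) ≈ 2.7.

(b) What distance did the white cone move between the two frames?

2.2

From (7.4, 6.4) to (8.6, 4.5), the white cone covered √(1.2² + 1.9²) ≈ 2.2 units.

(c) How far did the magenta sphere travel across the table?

1.9

From (9.8, 6.4) to (10.6, 4.7), the magenta sphere covered √(0.8² + 1.7²) ≈ 1.9 units.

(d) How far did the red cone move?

1.7

The red cone moved from about (2.1, 2.4) to (3.0, 3.9), a distance of √(0.9² + 1.5²) ≈ 1.7.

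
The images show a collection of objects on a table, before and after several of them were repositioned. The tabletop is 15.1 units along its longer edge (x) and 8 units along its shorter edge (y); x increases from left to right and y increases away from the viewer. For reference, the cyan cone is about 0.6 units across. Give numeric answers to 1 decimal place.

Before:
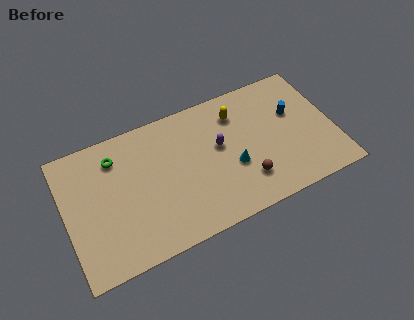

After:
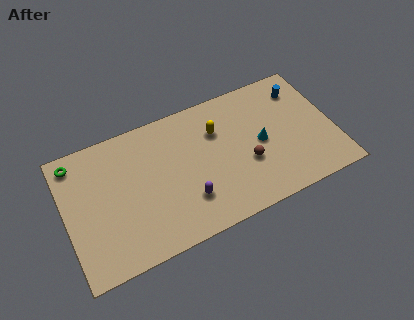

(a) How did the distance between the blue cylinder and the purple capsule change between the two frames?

+3.8

The distance was about 4.3 in the first image and 8.1 in the second, so they moved 3.8 units further apart.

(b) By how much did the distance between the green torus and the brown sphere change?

+2.0

They were about 8.1 units apart before and 10.1 after — 2.0 units further apart.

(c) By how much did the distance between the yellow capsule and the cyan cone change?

-0.3

Before: roughly 3.2 units apart; after: 2.9. That's 0.3 units closer together.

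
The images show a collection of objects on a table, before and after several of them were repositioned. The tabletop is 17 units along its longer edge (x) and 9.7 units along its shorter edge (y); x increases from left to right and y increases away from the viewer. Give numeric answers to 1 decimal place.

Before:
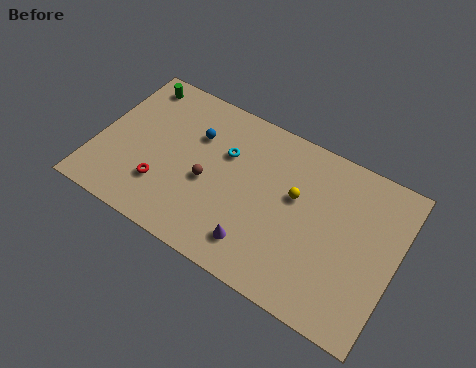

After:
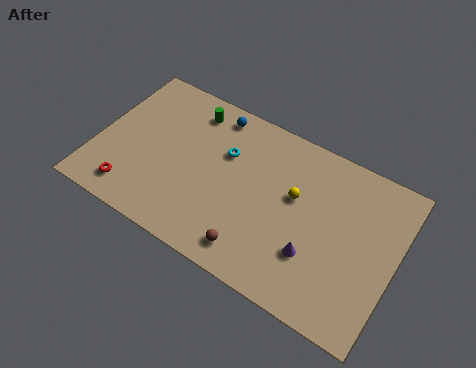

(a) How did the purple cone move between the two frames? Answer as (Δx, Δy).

(3.1, 1.1)

The purple cone was at about (9.6, 1.9) and moved to about (12.7, 3.0).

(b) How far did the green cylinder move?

3.3

The green cylinder was near (1.5, 8.4) before and (4.8, 8.1) after, so it travelled √(3.3² + 0.3²) ≈ 3.3 units.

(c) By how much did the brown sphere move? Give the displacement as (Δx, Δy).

(3.1, -2.7)

The brown sphere started near (6.4, 4.2) and ended near (9.5, 1.5).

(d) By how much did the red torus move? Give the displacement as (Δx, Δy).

(-1.6, -1.1)

From the two frames, the red torus sits at roughly (4.0, 2.7) before and (2.4, 1.6) after.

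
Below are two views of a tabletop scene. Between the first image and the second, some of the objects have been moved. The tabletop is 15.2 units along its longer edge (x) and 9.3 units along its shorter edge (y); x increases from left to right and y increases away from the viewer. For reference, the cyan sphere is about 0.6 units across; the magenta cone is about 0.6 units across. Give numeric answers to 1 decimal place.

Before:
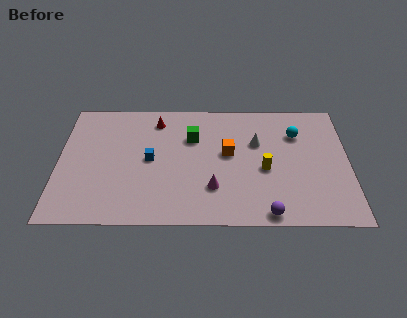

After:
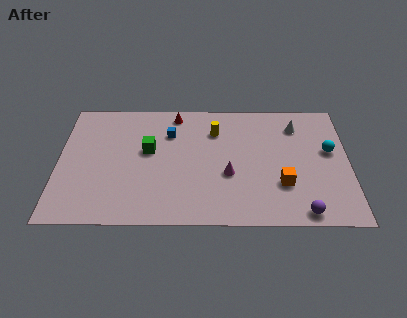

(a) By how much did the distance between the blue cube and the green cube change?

-1.1

The distance was about 2.8 in the first image and 1.7 in the second, so they moved 1.1 units closer together.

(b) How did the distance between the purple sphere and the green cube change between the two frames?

+2.4

The distance was about 6.8 in the first image and 9.2 in the second, so they moved 2.4 units further apart.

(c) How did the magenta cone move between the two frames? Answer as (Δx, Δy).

(0.8, 1.0)

From the two frames, the magenta cone sits at roughly (8.1, 2.6) before and (8.9, 3.6) after.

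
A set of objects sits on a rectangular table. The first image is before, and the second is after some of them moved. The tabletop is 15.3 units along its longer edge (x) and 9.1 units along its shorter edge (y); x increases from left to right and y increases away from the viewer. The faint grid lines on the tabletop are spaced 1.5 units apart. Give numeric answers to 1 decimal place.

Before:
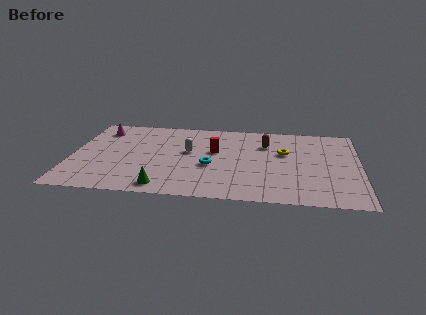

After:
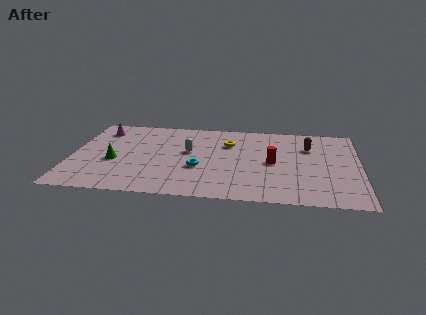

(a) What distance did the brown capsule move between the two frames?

2.3

The brown capsule was near (10.3, 6.5) before and (12.6, 6.4) after, so it travelled √(2.3² + 0.1²) ≈ 2.3 units.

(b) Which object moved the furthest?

the green cone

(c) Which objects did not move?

the magenta cone and the white capsule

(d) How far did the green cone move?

3.7

From (5.0, 1.1) to (2.3, 3.7), the green cone covered √(2.7² + 2.6²) ≈ 3.7 units.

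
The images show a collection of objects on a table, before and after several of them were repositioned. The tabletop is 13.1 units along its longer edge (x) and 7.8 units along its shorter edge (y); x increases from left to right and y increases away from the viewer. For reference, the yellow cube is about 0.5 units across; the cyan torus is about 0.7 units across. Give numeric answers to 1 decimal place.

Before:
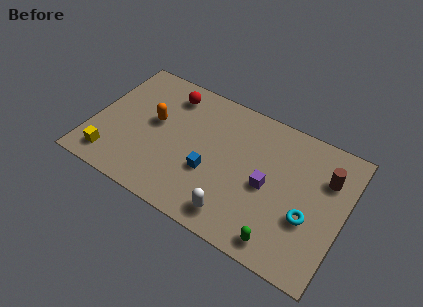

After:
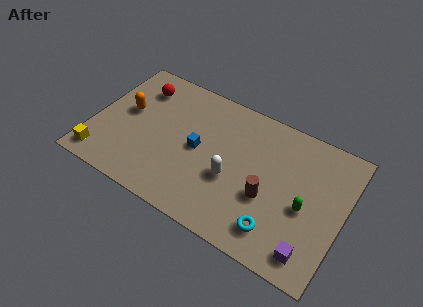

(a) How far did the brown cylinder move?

3.7

The brown cylinder was near (12.0, 5.5) before and (9.3, 3.0) after, so it travelled √(2.7² + 2.5²) ≈ 3.7 units.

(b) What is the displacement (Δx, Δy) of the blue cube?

(-0.8, 1.0)

The blue cube started near (6.3, 2.9) and ended near (5.5, 3.9).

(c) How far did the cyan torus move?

2.0

The cyan torus was near (11.4, 2.9) before and (10.0, 1.5) after, so it travelled √(1.4² + 1.4²) ≈ 2.0 units.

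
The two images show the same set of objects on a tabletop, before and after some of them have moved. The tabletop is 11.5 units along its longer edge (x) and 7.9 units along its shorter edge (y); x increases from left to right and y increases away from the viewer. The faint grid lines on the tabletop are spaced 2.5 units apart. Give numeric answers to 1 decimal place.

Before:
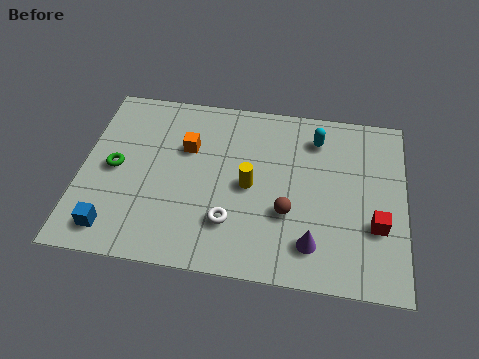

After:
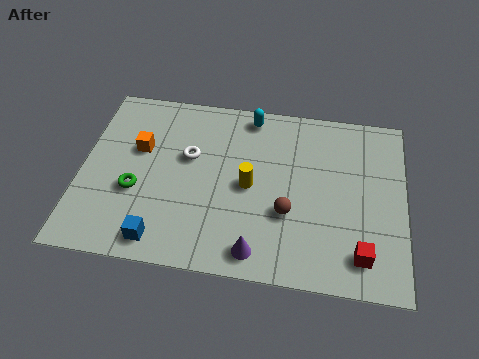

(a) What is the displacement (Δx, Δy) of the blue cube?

(1.7, -0.2)

The blue cube started near (1.3, 1.2) and ended near (3.0, 1.0).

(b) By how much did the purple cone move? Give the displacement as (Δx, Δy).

(-1.9, -0.6)

From the two frames, the purple cone sits at roughly (8.3, 1.6) before and (6.4, 1.0) after.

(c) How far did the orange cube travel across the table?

1.7

The orange cube was near (3.7, 5.2) before and (2.0, 4.9) after, so it travelled √(1.7² + 0.3²) ≈ 1.7 units.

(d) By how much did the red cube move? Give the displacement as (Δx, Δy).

(-0.5, -1.3)

The red cube started near (10.5, 2.7) and ended near (10.0, 1.4).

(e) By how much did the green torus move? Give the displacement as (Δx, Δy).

(0.8, -0.9)

The green torus was at about (1.2, 3.9) and moved to about (2.0, 3.0).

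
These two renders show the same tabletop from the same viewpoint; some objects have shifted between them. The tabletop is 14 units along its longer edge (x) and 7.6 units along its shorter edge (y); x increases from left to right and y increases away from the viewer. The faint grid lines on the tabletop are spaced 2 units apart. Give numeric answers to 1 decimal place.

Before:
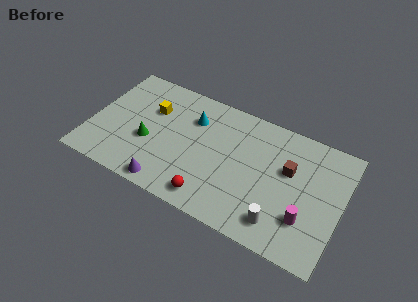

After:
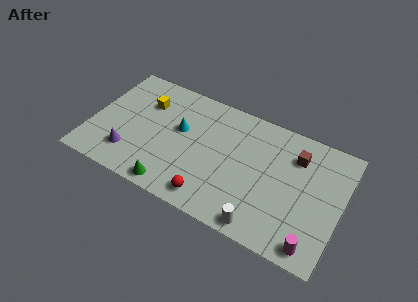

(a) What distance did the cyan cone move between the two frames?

1.2

The cyan cone moved from about (5.5, 5.5) to (4.9, 4.5), a distance of √(0.6² + 1.0²) ≈ 1.2.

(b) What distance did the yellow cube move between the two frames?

0.5

From (3.2, 5.1) to (2.8, 5.4), the yellow cube covered √(0.4² + 0.3²) ≈ 0.5 units.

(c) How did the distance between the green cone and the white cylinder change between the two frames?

-2.8

They were about 7.8 units apart before and 5.0 after — 2.8 units closer together.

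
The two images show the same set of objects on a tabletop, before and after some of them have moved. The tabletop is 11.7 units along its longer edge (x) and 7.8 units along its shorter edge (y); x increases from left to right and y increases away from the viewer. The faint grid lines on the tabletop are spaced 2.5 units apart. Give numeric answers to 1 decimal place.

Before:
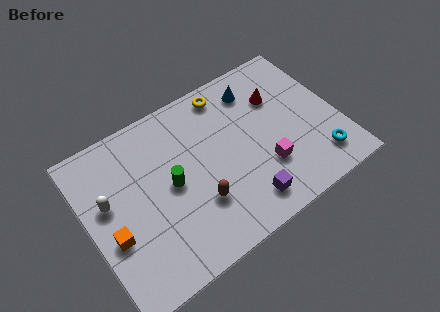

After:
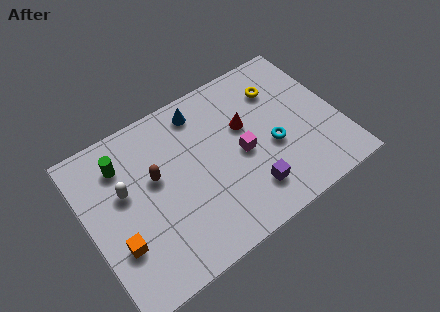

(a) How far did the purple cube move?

0.5

From (6.8, 1.3) to (7.1, 1.7), the purple cube covered √(0.3² + 0.4²) ≈ 0.5 units.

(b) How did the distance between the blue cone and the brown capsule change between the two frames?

-2.0

They were about 5.2 units apart before and 3.2 after — 2.0 units closer together.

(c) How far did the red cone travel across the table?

1.8

From (9.2, 5.4) to (7.5, 4.8), the red cone covered √(1.7² + 0.6²) ≈ 1.8 units.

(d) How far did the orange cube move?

0.5

The orange cube was near (0.9, 3.0) before and (1.1, 2.5) after, so it travelled √(0.2² + 0.5²) ≈ 0.5 units.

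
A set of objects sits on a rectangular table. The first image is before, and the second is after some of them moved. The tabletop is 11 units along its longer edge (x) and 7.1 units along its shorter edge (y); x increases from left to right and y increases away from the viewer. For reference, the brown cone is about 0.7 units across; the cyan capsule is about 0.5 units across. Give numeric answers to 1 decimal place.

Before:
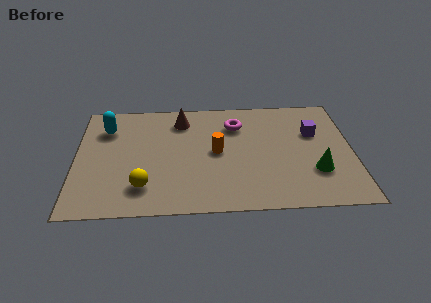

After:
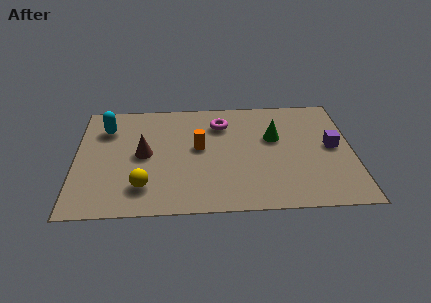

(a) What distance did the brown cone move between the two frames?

2.6

The brown cone moved from about (4.2, 5.7) to (2.7, 3.6), a distance of √(1.5² + 2.1²) ≈ 2.6.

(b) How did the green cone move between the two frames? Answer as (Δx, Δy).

(-1.6, 2.2)

The green cone started near (9.5, 2.2) and ended near (7.9, 4.4).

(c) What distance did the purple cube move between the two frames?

1.1

The purple cube was near (9.5, 4.6) before and (10.2, 3.7) after, so it travelled √(0.7² + 0.9²) ≈ 1.1 units.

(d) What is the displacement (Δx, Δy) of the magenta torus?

(-0.6, 0.1)

The magenta torus was at about (6.4, 5.3) and moved to about (5.8, 5.4).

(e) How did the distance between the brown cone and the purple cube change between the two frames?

+2.1

They were about 5.4 units apart before and 7.5 after — 2.1 units further apart.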